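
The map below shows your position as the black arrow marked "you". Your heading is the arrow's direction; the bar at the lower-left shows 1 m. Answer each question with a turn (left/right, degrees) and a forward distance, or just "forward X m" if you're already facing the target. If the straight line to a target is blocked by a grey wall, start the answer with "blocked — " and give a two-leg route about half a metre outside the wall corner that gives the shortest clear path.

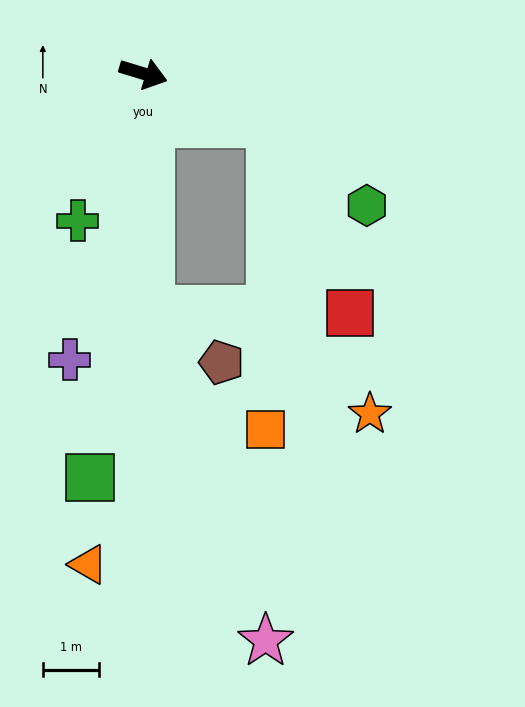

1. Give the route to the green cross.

turn right 97°, forward 2.9 m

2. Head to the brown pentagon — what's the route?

blocked — turn right 71°, forward 4.2 m, then turn left 51°, forward 1.6 m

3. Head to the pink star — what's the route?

blocked — turn right 71°, forward 4.2 m, then turn left 17°, forward 6.3 m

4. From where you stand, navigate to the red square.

blocked — turn right 5°, forward 2.4 m, then turn right 45°, forward 3.7 m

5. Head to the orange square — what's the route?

blocked — turn right 5°, forward 2.4 m, then turn right 69°, forward 5.5 m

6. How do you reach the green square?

turn right 81°, forward 7.3 m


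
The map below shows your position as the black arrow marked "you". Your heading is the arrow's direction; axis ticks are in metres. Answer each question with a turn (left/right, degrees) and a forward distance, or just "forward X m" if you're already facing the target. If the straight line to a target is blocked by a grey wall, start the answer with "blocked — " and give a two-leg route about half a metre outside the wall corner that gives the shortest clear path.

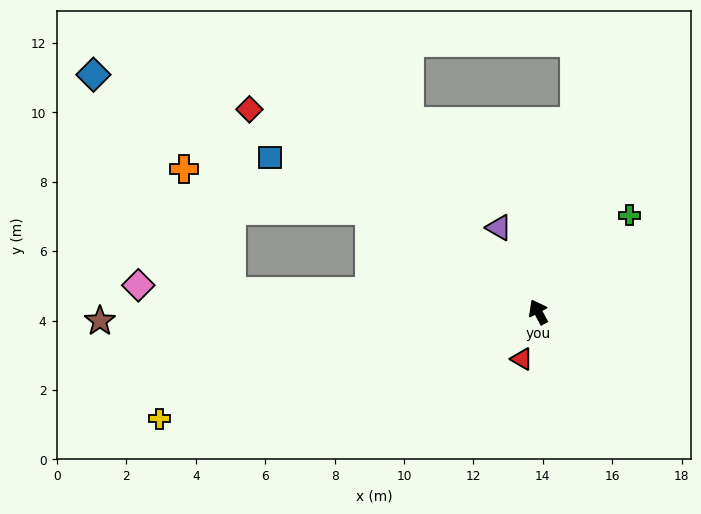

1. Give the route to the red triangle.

turn left 133°, forward 1.4 m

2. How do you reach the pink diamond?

turn left 58°, forward 11.5 m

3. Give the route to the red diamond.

turn left 27°, forward 10.2 m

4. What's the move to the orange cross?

blocked — turn left 31°, forward 5.7 m, then turn left 18°, forward 5.5 m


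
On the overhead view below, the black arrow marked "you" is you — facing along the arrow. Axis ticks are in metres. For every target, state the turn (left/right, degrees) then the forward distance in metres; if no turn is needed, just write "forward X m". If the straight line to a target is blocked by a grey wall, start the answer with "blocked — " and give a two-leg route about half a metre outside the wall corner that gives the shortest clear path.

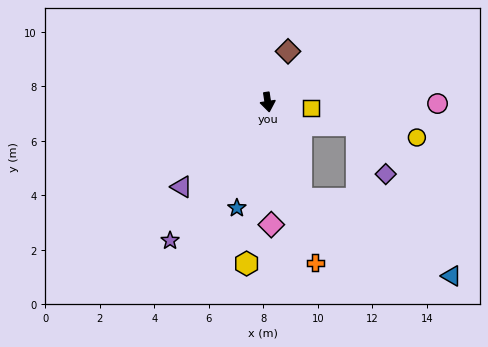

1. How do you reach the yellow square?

turn left 74°, forward 1.6 m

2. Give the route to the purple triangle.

turn right 54°, forward 4.4 m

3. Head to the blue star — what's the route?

turn right 25°, forward 4.0 m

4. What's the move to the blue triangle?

blocked — turn left 10°, forward 3.8 m, then turn left 45°, forward 6.2 m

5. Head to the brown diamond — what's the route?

turn left 150°, forward 2.0 m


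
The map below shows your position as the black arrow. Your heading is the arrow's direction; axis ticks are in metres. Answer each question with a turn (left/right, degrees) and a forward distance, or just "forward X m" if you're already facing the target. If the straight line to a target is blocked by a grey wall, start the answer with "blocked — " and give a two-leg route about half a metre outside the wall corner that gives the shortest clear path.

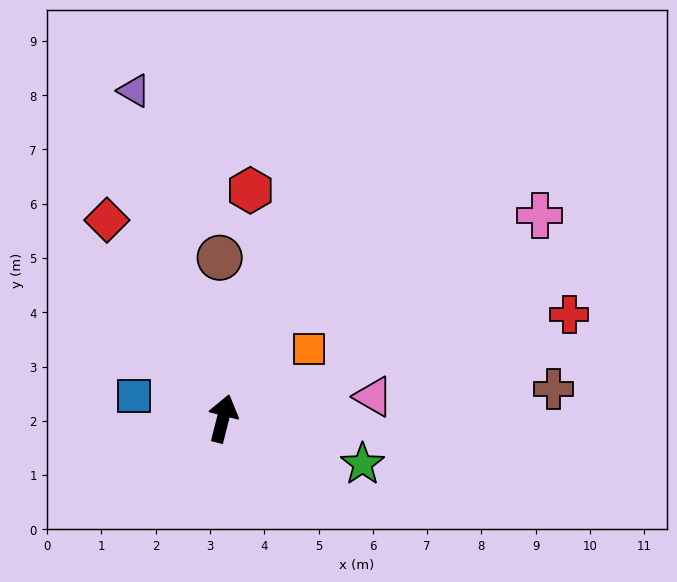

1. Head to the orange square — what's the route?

turn right 37°, forward 2.0 m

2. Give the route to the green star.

turn right 94°, forward 2.7 m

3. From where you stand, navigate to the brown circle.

turn left 15°, forward 3.0 m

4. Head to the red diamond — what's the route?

turn left 45°, forward 4.2 m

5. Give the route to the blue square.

turn left 90°, forward 1.7 m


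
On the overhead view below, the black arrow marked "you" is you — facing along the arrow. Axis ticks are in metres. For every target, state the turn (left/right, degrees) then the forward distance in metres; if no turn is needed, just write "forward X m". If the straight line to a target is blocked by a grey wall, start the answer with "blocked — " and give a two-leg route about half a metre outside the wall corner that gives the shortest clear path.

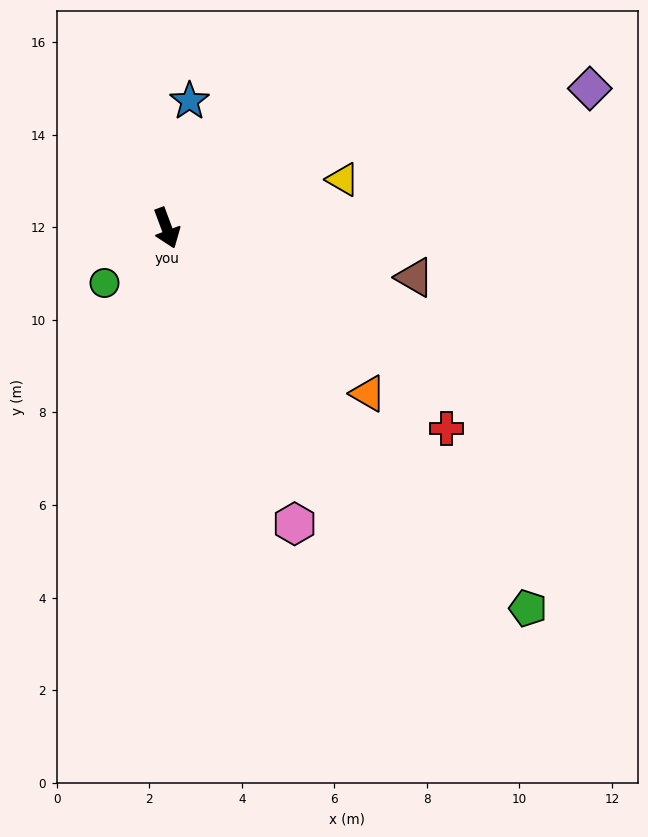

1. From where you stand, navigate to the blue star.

turn left 149°, forward 2.8 m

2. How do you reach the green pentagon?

turn left 23°, forward 11.3 m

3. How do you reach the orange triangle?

turn left 30°, forward 5.6 m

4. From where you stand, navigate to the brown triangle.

turn left 58°, forward 5.5 m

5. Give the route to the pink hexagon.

turn left 3°, forward 7.0 m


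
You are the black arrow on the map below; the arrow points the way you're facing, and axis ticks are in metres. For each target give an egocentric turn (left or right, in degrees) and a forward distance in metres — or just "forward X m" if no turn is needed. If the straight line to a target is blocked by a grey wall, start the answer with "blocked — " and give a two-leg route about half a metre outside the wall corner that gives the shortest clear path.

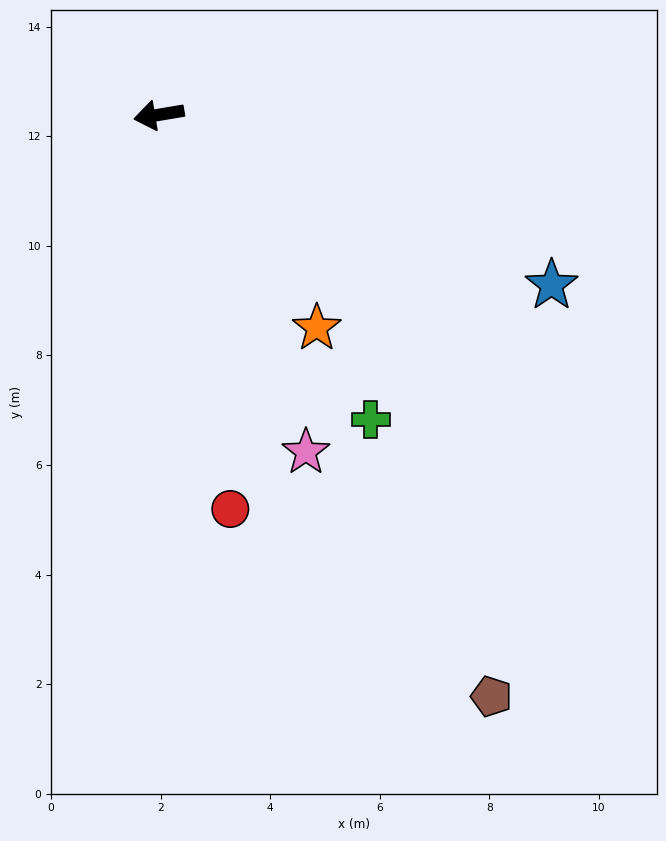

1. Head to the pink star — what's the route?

turn left 104°, forward 6.7 m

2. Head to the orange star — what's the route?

turn left 117°, forward 4.8 m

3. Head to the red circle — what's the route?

turn left 91°, forward 7.3 m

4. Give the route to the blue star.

turn left 147°, forward 7.8 m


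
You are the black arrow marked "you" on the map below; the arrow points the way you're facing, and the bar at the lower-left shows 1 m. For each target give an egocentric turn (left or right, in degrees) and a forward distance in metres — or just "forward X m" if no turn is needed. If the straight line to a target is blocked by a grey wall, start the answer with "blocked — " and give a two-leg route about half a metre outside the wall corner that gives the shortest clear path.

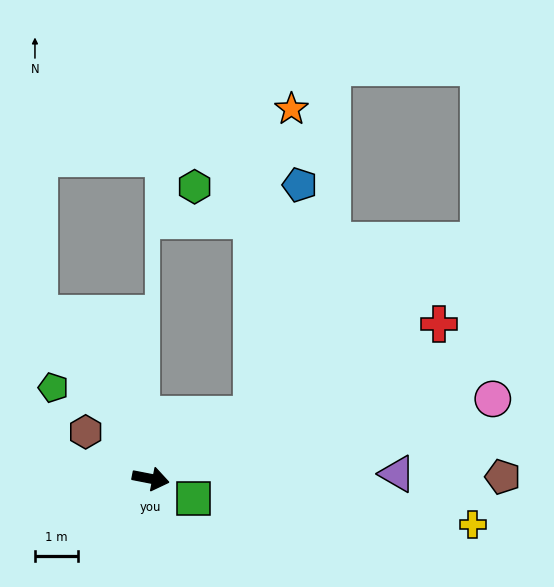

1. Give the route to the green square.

turn right 14°, forward 1.1 m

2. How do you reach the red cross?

turn left 39°, forward 7.7 m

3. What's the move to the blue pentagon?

blocked — turn left 44°, forward 2.8 m, then turn left 45°, forward 5.5 m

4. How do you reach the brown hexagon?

turn left 155°, forward 1.9 m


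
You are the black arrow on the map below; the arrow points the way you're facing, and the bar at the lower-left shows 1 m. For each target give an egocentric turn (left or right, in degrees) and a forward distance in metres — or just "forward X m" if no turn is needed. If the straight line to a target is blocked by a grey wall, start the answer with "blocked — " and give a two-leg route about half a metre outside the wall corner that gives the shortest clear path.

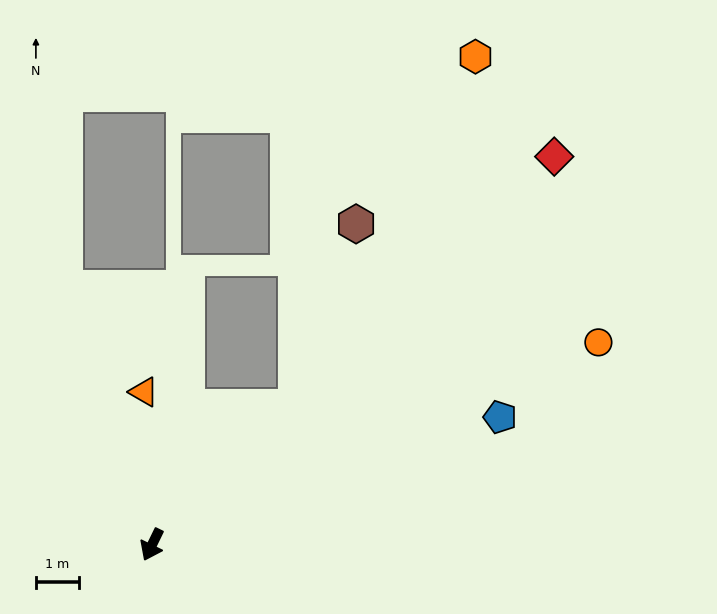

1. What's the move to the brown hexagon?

blocked — turn left 159°, forward 4.6 m, then turn left 29°, forward 4.5 m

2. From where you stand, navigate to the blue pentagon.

turn left 136°, forward 8.6 m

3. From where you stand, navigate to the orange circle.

turn left 140°, forward 11.4 m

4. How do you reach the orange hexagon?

blocked — turn left 159°, forward 4.6 m, then turn left 20°, forward 9.2 m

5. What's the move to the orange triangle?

turn right 151°, forward 3.6 m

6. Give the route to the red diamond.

turn left 160°, forward 13.0 m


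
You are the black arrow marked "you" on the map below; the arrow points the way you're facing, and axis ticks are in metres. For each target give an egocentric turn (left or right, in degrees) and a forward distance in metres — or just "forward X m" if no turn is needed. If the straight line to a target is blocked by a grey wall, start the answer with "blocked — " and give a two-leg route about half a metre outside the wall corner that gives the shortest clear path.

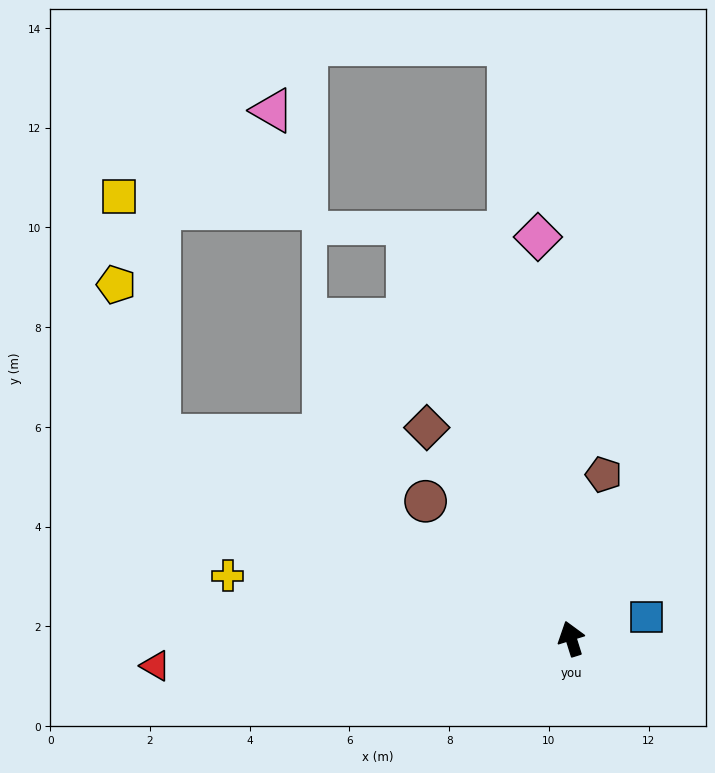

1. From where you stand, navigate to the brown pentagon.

turn right 29°, forward 3.4 m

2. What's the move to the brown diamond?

turn left 17°, forward 5.1 m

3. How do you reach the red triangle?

turn left 76°, forward 8.3 m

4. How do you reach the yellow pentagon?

blocked — turn left 46°, forward 9.2 m, then turn right 47°, forward 3.2 m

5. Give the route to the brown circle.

turn left 29°, forward 4.0 m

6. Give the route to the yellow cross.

turn left 62°, forward 7.0 m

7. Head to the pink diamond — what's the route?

turn right 13°, forward 8.1 m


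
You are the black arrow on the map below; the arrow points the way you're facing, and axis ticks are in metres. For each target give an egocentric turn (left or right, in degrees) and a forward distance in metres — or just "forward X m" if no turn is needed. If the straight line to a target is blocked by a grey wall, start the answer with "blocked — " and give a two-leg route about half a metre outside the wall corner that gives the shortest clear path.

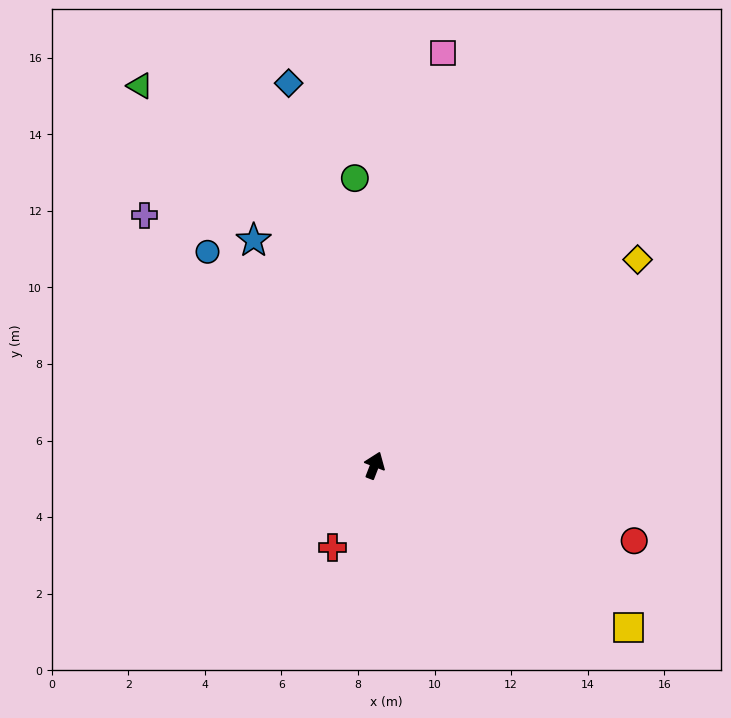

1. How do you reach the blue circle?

turn left 59°, forward 7.1 m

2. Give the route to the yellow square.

turn right 101°, forward 7.9 m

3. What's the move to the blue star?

turn left 49°, forward 6.7 m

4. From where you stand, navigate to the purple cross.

turn left 64°, forward 8.9 m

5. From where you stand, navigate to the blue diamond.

turn left 34°, forward 10.2 m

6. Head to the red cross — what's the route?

turn left 174°, forward 2.4 m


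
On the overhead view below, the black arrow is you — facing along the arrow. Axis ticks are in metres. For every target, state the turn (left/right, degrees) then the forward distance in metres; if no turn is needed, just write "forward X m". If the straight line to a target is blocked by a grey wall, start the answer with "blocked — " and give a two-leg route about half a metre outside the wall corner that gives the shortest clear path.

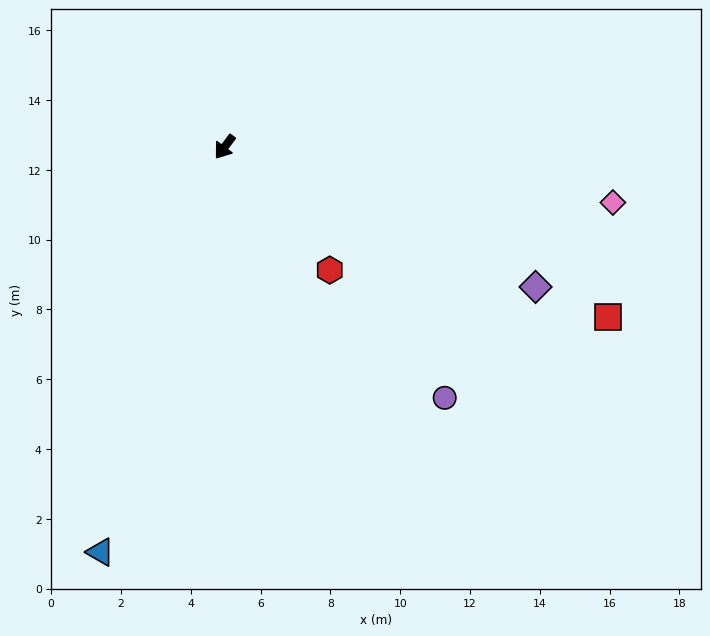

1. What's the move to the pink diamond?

turn left 119°, forward 11.2 m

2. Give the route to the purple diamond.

turn left 103°, forward 9.8 m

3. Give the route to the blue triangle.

turn left 20°, forward 12.1 m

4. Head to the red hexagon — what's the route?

turn left 77°, forward 4.6 m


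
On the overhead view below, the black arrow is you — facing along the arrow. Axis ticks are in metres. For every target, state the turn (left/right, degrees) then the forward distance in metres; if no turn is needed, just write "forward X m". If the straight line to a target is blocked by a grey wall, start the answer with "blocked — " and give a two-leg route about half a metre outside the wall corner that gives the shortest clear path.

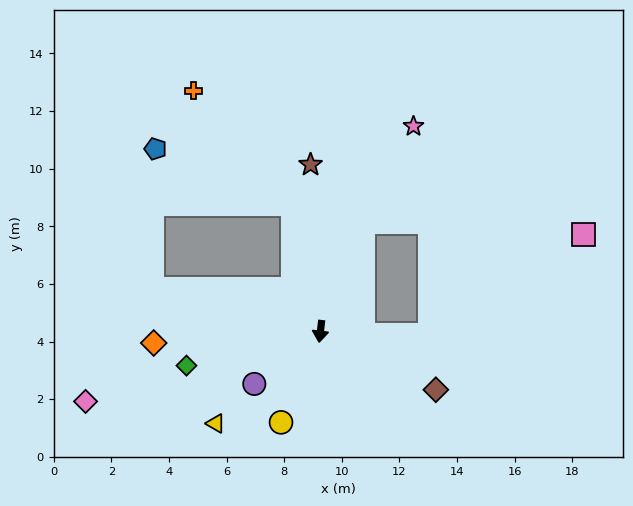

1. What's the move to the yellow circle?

turn right 17°, forward 3.4 m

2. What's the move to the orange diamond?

turn right 79°, forward 5.8 m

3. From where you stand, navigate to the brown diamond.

turn left 70°, forward 4.5 m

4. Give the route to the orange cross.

blocked — turn right 161°, forward 4.5 m, then turn left 29°, forward 5.2 m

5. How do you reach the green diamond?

turn right 69°, forward 4.8 m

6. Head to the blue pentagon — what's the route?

blocked — turn right 161°, forward 4.5 m, then turn left 56°, forward 5.1 m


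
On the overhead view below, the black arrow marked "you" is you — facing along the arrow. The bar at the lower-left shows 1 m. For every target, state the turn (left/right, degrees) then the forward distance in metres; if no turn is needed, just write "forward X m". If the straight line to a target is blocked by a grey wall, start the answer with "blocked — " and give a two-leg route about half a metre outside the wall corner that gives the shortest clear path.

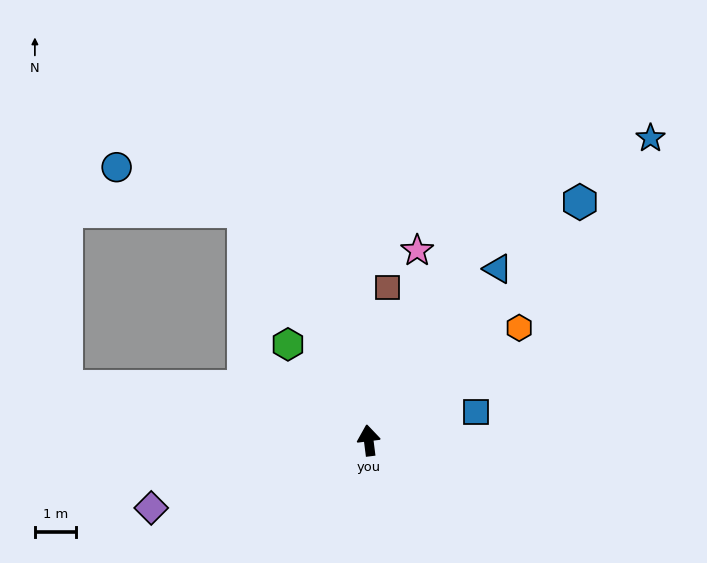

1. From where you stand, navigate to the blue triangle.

turn right 44°, forward 5.3 m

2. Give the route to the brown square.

turn right 14°, forward 3.8 m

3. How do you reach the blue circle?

blocked — turn left 21°, forward 6.4 m, then turn left 43°, forward 3.3 m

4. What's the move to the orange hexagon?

turn right 60°, forward 4.6 m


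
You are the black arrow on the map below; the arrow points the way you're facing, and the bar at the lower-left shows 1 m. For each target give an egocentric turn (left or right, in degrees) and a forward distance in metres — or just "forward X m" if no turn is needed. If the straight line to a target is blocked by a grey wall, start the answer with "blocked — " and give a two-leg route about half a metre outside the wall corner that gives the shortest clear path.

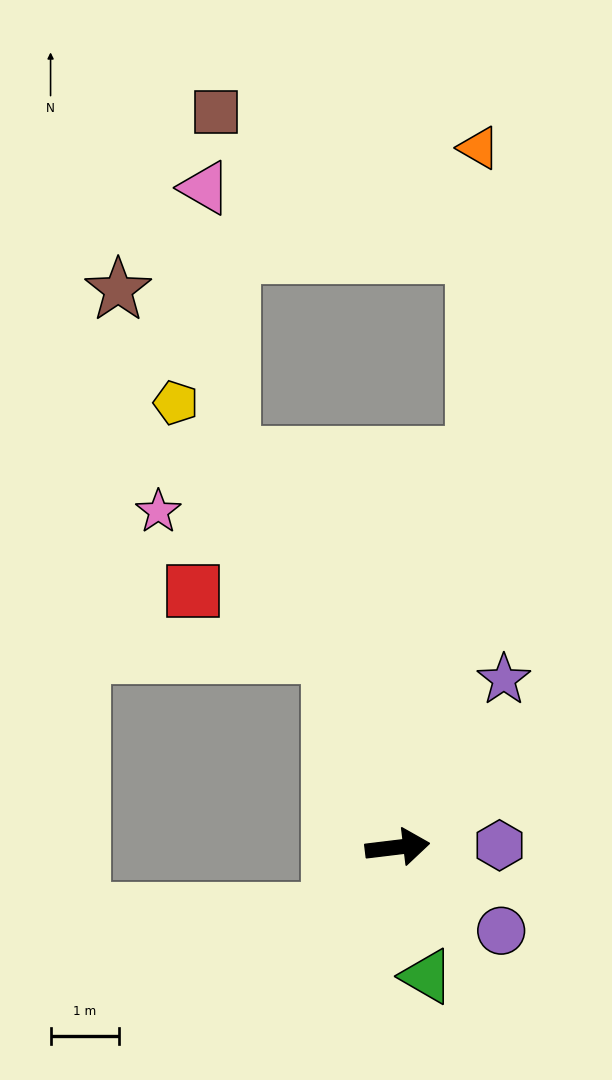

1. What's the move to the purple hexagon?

turn right 6°, forward 1.5 m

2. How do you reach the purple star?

turn left 51°, forward 2.9 m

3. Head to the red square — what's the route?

blocked — turn left 102°, forward 3.0 m, then turn left 46°, forward 2.2 m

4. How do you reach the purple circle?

turn right 46°, forward 2.0 m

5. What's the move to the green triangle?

turn right 84°, forward 1.9 m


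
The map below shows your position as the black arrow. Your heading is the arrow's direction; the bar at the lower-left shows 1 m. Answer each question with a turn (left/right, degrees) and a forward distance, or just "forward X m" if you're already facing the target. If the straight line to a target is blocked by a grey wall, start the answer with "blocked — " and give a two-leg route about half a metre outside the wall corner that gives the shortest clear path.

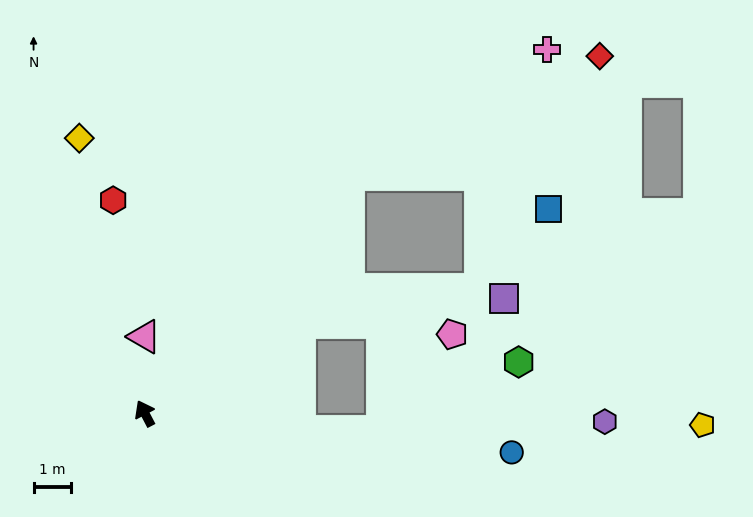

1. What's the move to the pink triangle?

turn right 27°, forward 2.0 m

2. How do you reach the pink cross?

blocked — turn right 68°, forward 8.4 m, then turn right 17°, forward 6.2 m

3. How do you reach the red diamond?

blocked — turn right 68°, forward 8.4 m, then turn right 24°, forward 7.4 m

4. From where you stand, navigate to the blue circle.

turn right 124°, forward 9.8 m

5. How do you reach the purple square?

blocked — turn right 88°, forward 4.8 m, then turn right 23°, forward 5.5 m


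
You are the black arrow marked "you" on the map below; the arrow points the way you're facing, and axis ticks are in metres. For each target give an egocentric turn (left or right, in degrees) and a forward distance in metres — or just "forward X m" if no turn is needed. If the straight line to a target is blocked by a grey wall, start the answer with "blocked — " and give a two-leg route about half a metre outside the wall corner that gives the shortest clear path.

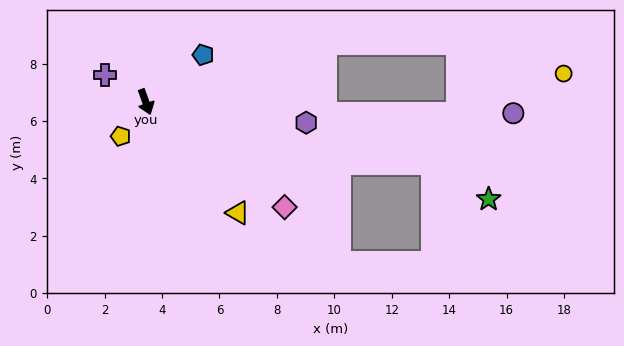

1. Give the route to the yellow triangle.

turn left 20°, forward 5.0 m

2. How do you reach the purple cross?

turn right 143°, forward 1.7 m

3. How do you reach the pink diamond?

turn left 33°, forward 6.1 m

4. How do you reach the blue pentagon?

turn left 109°, forward 2.6 m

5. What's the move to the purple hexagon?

turn left 63°, forward 5.6 m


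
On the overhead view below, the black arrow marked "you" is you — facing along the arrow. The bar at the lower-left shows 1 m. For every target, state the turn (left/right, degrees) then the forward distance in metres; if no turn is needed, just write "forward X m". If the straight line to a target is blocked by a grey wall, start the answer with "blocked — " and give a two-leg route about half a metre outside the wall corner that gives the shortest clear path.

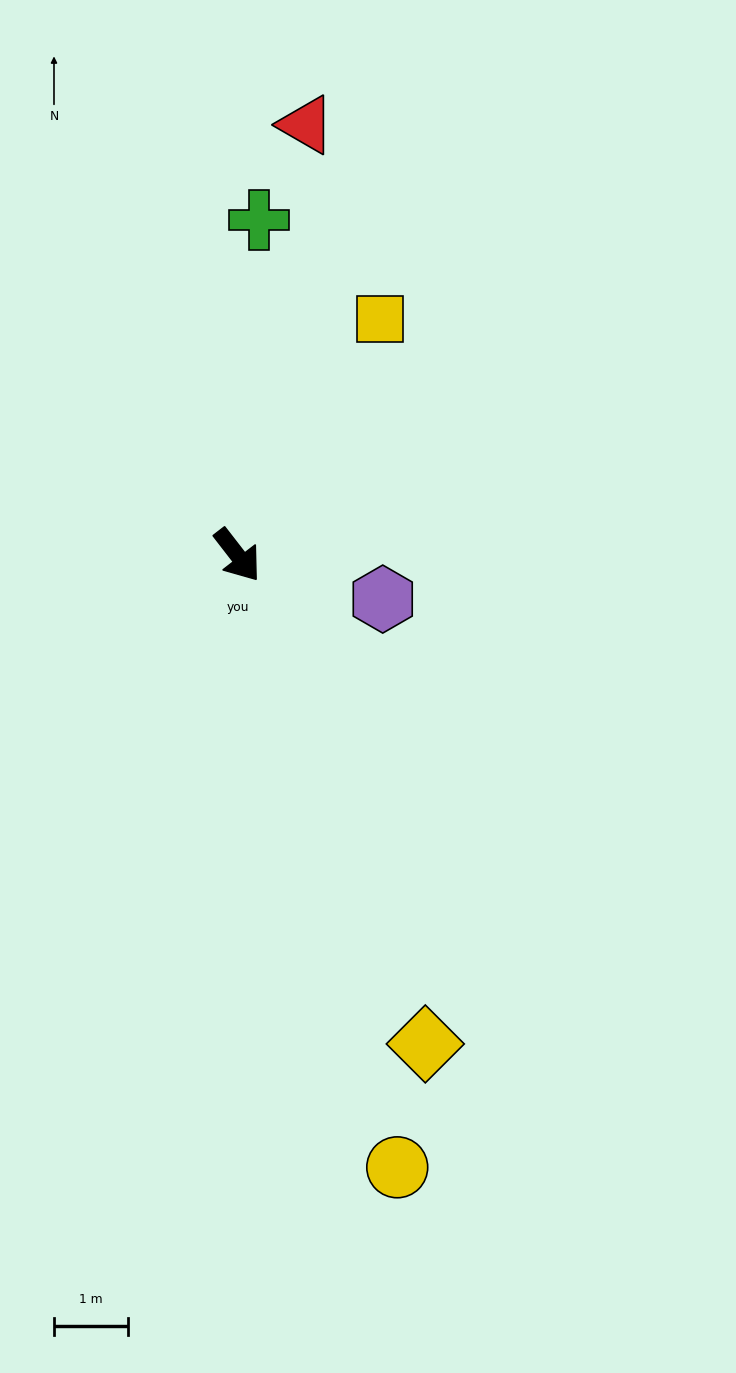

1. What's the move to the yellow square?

turn left 111°, forward 3.7 m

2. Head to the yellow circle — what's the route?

turn right 23°, forward 8.6 m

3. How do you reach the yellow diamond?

turn right 17°, forward 7.1 m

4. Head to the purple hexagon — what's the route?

turn left 35°, forward 2.1 m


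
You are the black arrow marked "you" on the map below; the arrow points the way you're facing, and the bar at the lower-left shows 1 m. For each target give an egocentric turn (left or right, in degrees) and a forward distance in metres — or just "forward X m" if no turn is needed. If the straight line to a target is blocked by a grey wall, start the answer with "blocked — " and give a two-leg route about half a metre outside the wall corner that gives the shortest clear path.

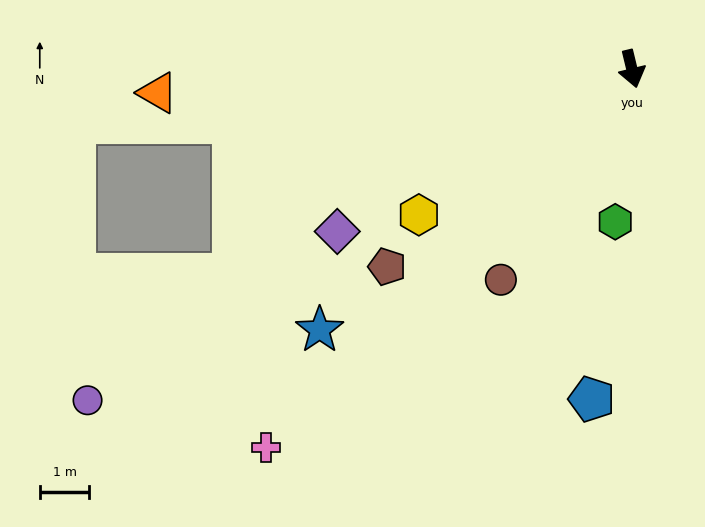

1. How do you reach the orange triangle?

turn right 101°, forward 9.6 m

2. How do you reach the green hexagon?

turn right 20°, forward 3.1 m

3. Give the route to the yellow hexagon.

turn right 69°, forward 5.2 m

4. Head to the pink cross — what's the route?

turn right 58°, forward 10.6 m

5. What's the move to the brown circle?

turn right 45°, forward 5.0 m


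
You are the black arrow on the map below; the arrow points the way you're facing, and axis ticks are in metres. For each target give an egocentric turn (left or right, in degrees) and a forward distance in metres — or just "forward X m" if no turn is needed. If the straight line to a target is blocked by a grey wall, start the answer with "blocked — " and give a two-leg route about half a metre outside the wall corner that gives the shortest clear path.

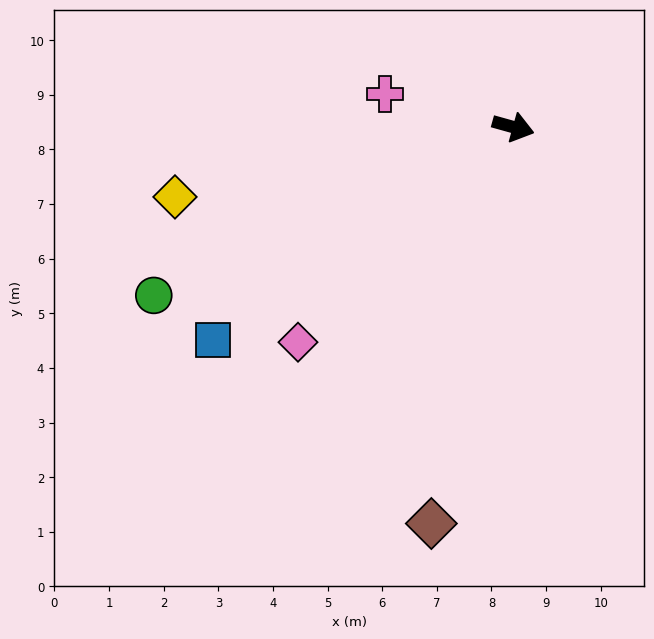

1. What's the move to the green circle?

turn right 139°, forward 7.3 m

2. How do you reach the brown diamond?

turn right 86°, forward 7.4 m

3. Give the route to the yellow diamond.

turn right 153°, forward 6.3 m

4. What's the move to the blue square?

turn right 129°, forward 6.7 m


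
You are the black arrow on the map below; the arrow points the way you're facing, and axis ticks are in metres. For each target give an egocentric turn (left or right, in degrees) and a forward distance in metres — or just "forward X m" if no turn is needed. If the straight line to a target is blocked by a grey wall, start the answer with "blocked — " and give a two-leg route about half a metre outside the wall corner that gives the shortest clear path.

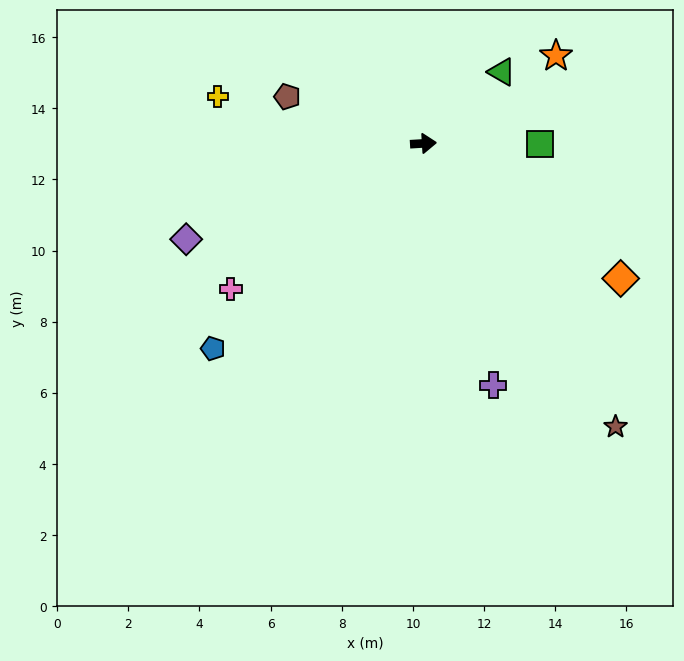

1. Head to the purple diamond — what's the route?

turn right 161°, forward 7.2 m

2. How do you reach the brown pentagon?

turn left 158°, forward 4.0 m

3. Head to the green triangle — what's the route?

turn left 39°, forward 3.0 m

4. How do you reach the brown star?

turn right 59°, forward 9.6 m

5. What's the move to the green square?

turn right 4°, forward 3.3 m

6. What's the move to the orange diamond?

turn right 38°, forward 6.7 m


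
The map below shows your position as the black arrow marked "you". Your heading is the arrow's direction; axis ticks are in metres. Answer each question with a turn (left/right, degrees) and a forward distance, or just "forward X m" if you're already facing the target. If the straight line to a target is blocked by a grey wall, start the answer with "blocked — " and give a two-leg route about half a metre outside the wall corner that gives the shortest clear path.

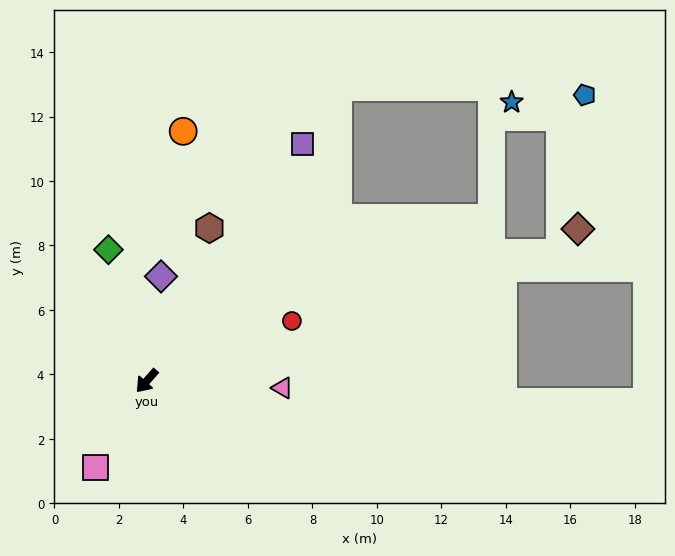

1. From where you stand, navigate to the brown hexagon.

turn right 161°, forward 5.1 m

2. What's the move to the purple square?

turn right 172°, forward 8.8 m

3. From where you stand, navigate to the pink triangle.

turn left 129°, forward 4.2 m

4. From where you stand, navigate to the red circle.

turn left 154°, forward 4.9 m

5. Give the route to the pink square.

turn left 11°, forward 3.1 m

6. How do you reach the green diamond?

turn right 122°, forward 4.2 m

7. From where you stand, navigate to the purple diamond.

turn right 146°, forward 3.3 m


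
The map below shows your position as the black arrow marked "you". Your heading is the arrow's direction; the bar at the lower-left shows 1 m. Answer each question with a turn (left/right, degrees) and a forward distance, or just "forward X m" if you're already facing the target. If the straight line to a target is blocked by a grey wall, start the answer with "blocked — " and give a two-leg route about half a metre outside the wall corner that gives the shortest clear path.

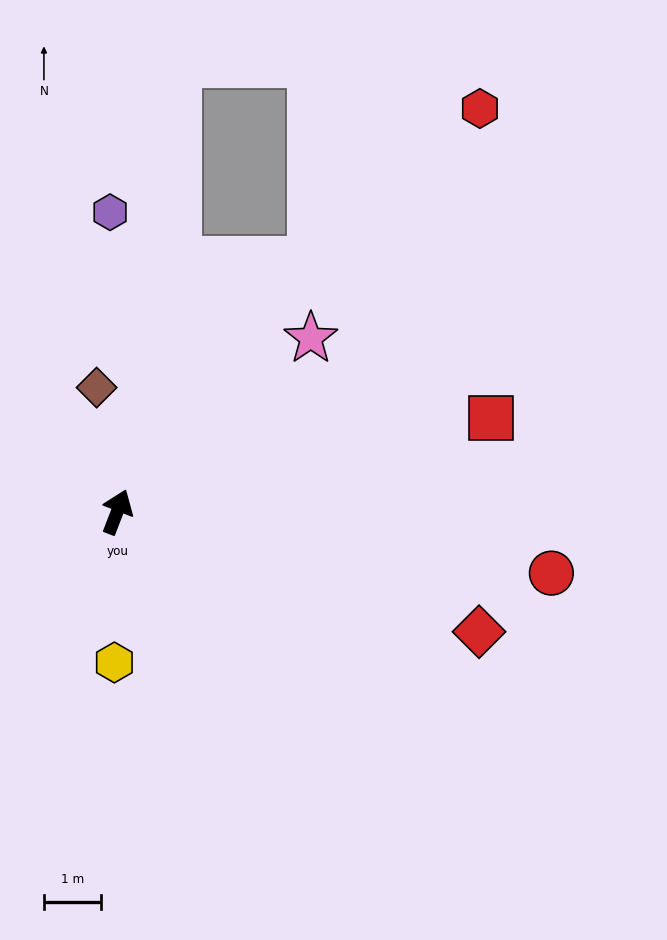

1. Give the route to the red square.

turn right 55°, forward 6.7 m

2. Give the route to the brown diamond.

turn left 31°, forward 2.2 m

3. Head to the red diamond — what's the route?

turn right 87°, forward 6.7 m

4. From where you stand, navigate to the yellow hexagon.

turn right 160°, forward 2.6 m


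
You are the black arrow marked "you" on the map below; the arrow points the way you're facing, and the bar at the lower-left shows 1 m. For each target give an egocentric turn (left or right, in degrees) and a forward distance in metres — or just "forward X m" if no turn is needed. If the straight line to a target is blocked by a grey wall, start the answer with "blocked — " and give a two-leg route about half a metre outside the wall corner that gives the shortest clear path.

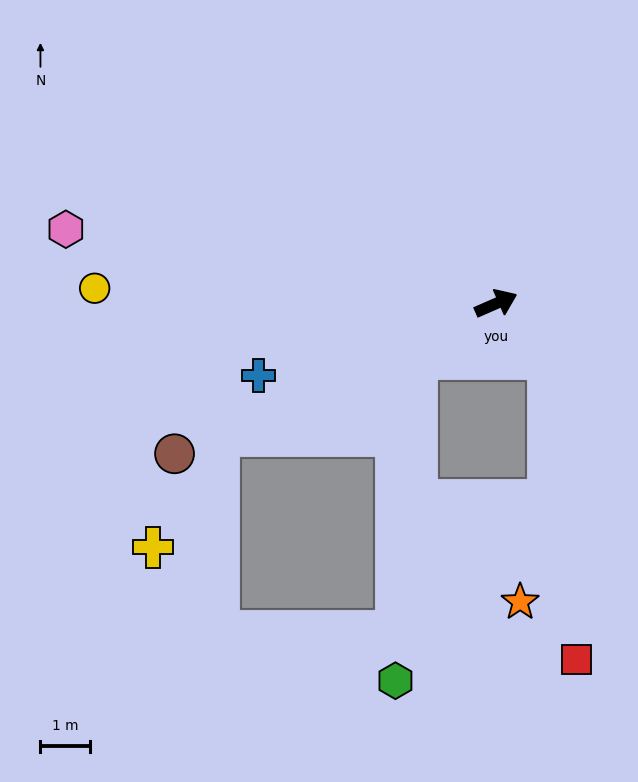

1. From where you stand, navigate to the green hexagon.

blocked — turn right 169°, forward 2.0 m, then turn left 52°, forward 6.6 m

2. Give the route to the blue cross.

turn left 173°, forward 5.1 m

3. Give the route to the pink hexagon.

turn left 147°, forward 8.9 m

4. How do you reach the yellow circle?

turn left 154°, forward 8.2 m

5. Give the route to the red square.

blocked — turn right 70°, forward 1.6 m, then turn right 38°, forward 6.2 m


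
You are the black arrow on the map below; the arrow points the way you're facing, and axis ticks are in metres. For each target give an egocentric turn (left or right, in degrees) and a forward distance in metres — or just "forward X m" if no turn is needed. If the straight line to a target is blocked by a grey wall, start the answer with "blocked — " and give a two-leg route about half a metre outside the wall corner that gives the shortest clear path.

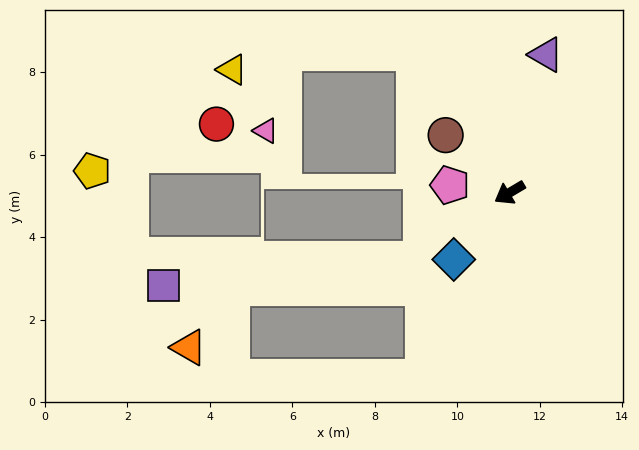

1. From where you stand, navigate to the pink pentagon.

turn right 38°, forward 1.5 m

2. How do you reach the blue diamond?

turn left 19°, forward 2.1 m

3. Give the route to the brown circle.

turn right 73°, forward 2.1 m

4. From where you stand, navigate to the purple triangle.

turn right 136°, forward 3.5 m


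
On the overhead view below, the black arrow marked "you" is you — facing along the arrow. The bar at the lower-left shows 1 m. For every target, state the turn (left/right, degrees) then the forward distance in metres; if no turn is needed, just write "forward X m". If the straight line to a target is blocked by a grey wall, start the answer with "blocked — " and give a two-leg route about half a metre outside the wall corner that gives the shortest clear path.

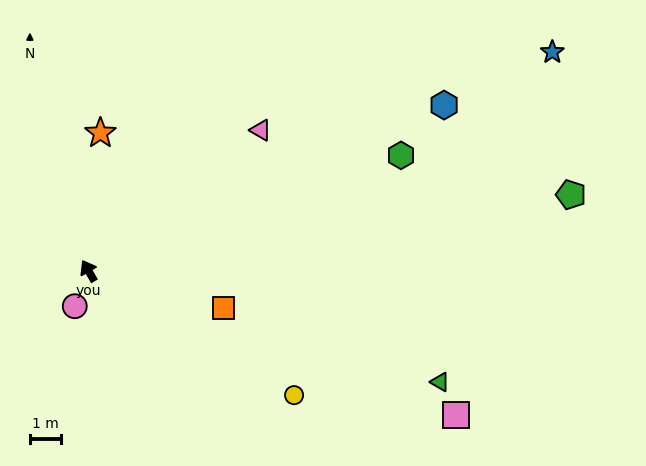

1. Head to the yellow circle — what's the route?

turn right 151°, forward 7.7 m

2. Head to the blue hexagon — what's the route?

turn right 95°, forward 12.5 m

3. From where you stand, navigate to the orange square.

turn right 135°, forward 4.5 m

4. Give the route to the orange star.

turn right 35°, forward 4.4 m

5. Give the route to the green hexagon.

turn right 100°, forward 10.6 m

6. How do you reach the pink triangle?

turn right 81°, forward 7.1 m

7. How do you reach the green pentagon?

turn right 111°, forward 15.6 m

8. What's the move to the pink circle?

turn left 129°, forward 1.2 m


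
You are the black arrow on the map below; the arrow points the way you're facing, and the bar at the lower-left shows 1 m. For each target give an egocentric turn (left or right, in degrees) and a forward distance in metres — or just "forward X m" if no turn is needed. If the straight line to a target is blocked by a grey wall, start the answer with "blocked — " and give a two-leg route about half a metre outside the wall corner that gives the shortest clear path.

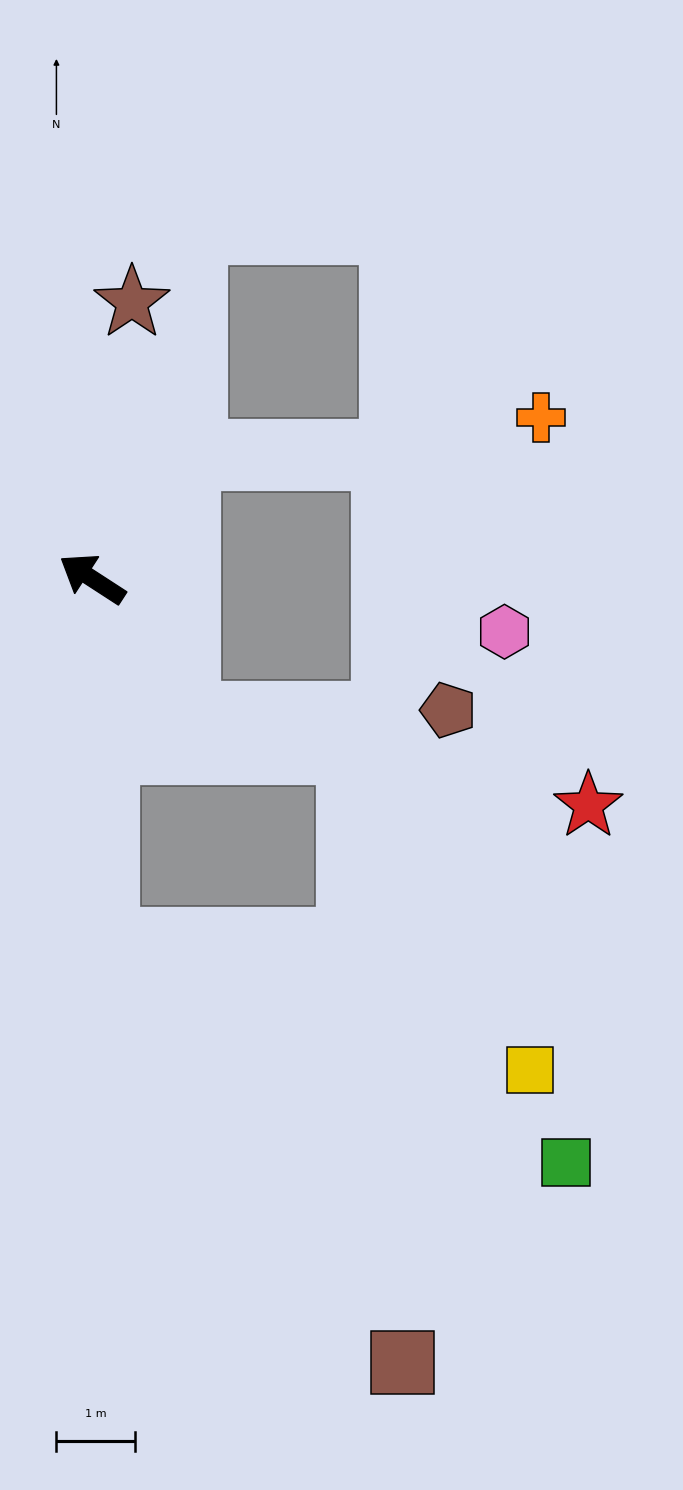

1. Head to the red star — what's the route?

blocked — turn left 157°, forward 2.1 m, then turn left 43°, forward 5.2 m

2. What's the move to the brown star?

turn right 65°, forward 3.5 m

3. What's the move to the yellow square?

blocked — turn left 125°, forward 4.6 m, then turn left 71°, forward 5.6 m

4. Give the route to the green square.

blocked — turn left 125°, forward 4.6 m, then turn left 62°, forward 6.5 m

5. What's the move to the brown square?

blocked — turn left 125°, forward 4.6 m, then turn left 33°, forward 6.5 m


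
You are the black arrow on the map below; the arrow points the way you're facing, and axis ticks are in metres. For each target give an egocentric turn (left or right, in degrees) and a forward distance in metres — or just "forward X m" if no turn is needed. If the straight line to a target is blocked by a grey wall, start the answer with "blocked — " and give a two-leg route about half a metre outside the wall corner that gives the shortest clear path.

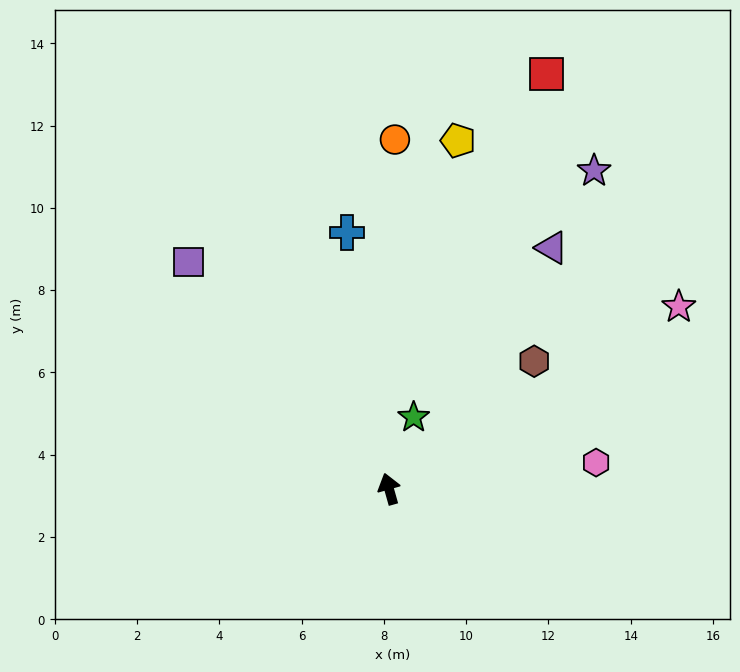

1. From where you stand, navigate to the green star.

turn right 35°, forward 1.8 m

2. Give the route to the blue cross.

turn right 6°, forward 6.3 m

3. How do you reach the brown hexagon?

turn right 64°, forward 4.7 m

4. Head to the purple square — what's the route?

turn left 26°, forward 7.4 m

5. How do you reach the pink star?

turn right 74°, forward 8.3 m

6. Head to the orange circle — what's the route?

turn right 17°, forward 8.5 m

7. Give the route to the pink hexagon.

turn right 99°, forward 5.1 m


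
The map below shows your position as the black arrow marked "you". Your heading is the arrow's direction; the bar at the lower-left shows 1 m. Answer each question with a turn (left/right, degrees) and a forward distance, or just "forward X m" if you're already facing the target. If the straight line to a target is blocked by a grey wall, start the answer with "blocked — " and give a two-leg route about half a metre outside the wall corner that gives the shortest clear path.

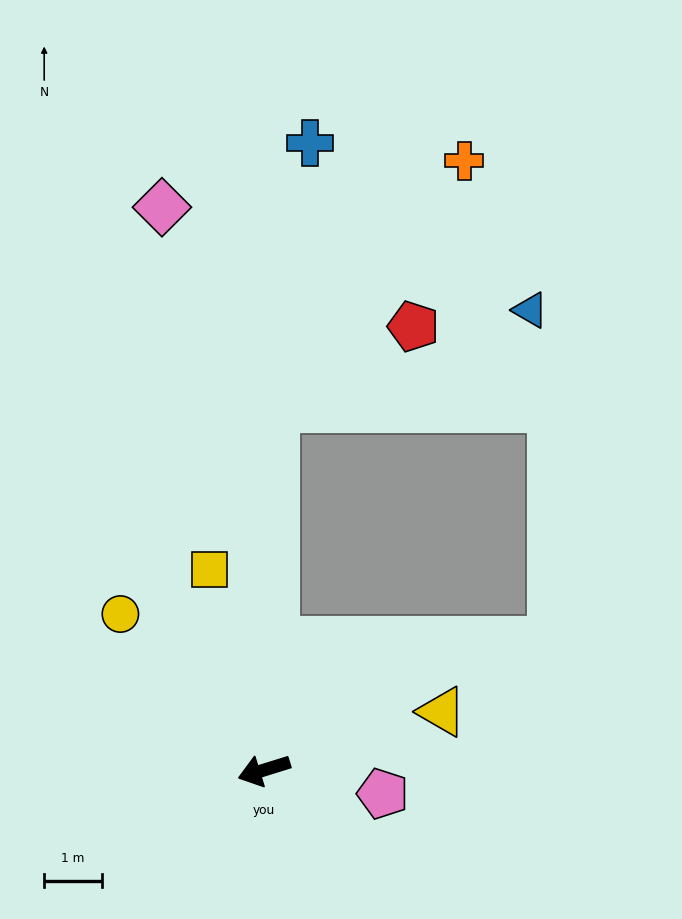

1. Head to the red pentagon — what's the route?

blocked — turn right 109°, forward 6.3 m, then turn right 58°, forward 2.8 m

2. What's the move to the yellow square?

turn right 92°, forward 3.6 m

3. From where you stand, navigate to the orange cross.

blocked — turn right 109°, forward 6.3 m, then turn right 36°, forward 5.4 m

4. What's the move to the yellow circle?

turn right 65°, forward 3.7 m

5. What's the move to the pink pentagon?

turn left 151°, forward 2.1 m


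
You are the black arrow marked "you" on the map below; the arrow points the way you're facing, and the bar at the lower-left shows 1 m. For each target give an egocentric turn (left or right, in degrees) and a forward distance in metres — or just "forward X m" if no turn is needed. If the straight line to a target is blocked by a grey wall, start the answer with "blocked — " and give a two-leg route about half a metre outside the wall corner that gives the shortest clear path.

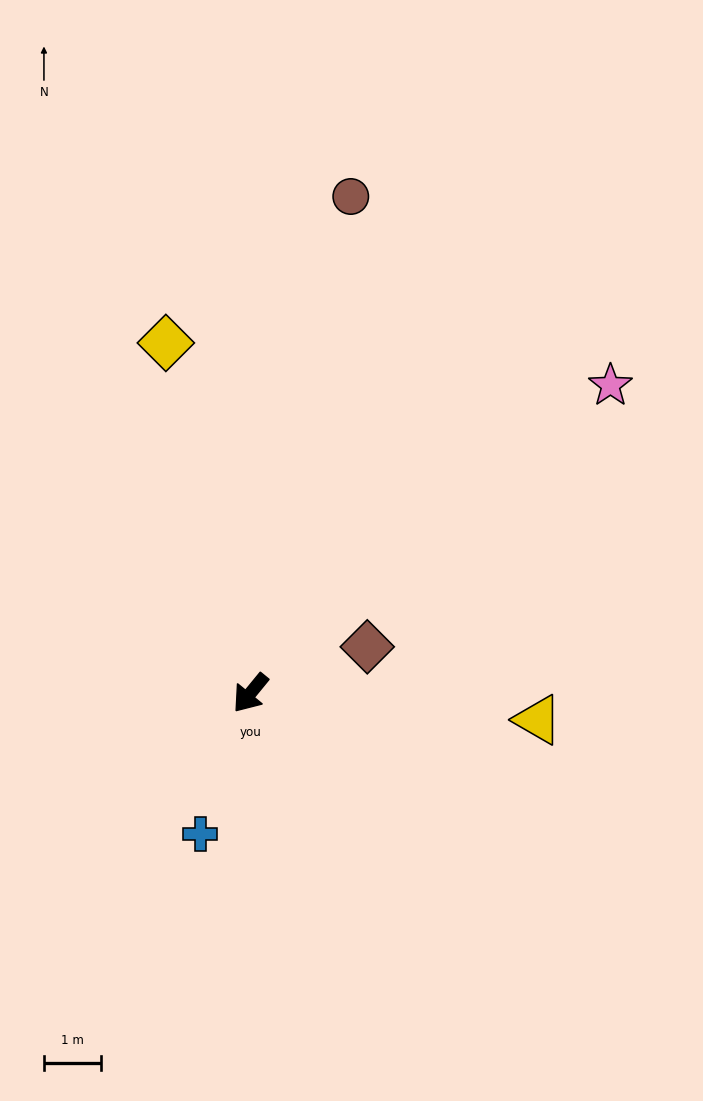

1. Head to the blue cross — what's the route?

turn left 20°, forward 2.6 m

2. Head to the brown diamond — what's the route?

turn left 151°, forward 2.2 m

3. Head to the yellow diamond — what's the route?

turn right 127°, forward 6.3 m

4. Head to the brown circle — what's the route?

turn right 152°, forward 8.8 m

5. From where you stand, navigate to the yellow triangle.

turn left 124°, forward 5.0 m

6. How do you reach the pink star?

turn left 170°, forward 8.2 m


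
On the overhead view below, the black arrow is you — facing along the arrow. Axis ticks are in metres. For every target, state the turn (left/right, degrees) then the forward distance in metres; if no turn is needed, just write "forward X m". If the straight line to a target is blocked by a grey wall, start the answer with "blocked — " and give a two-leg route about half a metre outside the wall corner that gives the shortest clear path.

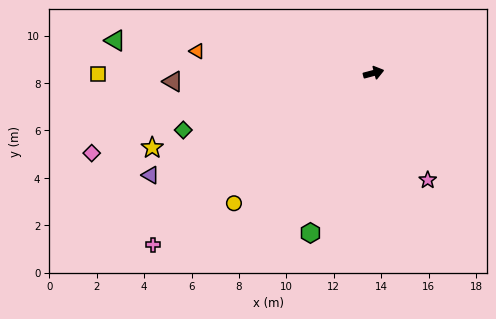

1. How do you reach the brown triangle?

turn left 168°, forward 8.5 m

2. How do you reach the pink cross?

turn right 157°, forward 11.8 m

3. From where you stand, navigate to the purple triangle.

turn right 170°, forward 10.3 m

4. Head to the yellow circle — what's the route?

turn right 152°, forward 8.1 m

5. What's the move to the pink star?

turn right 78°, forward 5.1 m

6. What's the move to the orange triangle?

turn left 158°, forward 7.5 m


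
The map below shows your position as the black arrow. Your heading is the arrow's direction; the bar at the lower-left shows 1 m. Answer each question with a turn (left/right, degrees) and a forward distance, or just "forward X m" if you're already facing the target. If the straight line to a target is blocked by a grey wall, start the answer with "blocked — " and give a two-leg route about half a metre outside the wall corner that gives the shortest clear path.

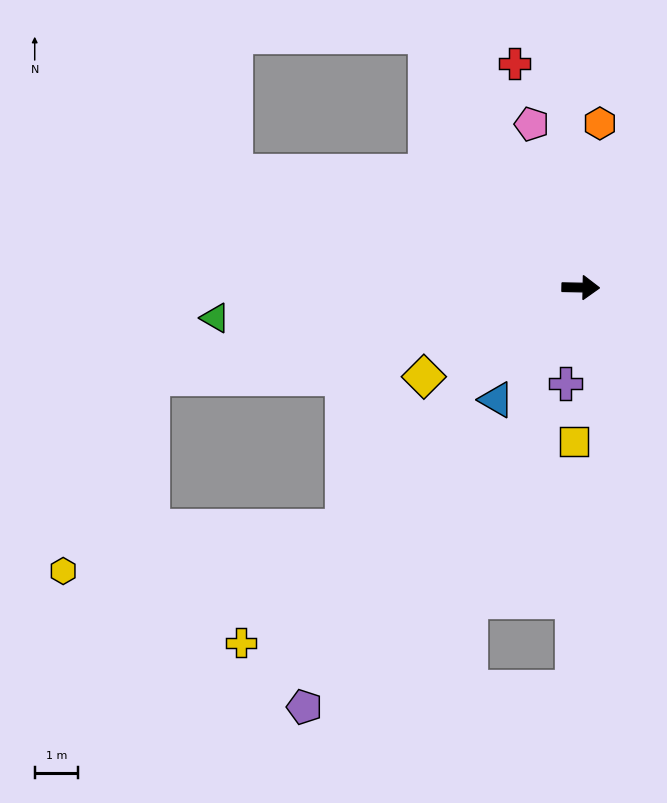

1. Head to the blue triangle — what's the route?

turn right 126°, forward 3.3 m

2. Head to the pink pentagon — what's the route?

turn left 108°, forward 4.0 m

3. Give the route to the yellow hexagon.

blocked — turn right 167°, forward 10.2 m, then turn left 54°, forward 4.9 m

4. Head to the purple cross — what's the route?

turn right 98°, forward 2.3 m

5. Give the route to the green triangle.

turn right 174°, forward 8.5 m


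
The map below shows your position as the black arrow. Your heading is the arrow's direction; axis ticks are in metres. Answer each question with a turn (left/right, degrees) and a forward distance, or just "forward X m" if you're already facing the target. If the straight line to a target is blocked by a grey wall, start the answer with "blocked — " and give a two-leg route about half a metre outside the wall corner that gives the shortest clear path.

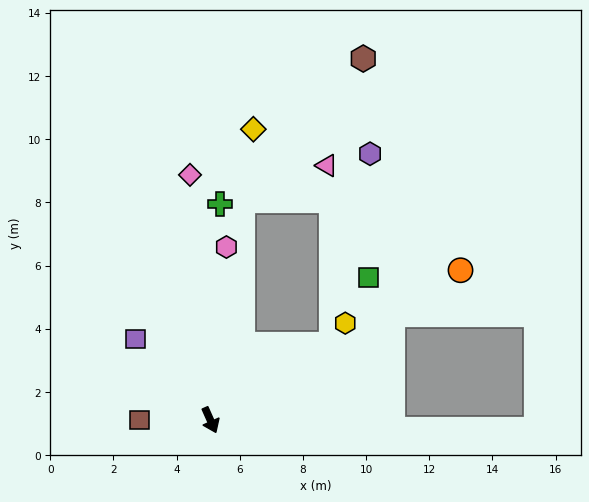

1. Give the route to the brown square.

turn right 114°, forward 2.2 m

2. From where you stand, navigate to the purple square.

turn right 161°, forward 3.5 m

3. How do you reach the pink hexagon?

turn left 151°, forward 5.5 m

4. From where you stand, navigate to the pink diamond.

turn left 161°, forward 7.8 m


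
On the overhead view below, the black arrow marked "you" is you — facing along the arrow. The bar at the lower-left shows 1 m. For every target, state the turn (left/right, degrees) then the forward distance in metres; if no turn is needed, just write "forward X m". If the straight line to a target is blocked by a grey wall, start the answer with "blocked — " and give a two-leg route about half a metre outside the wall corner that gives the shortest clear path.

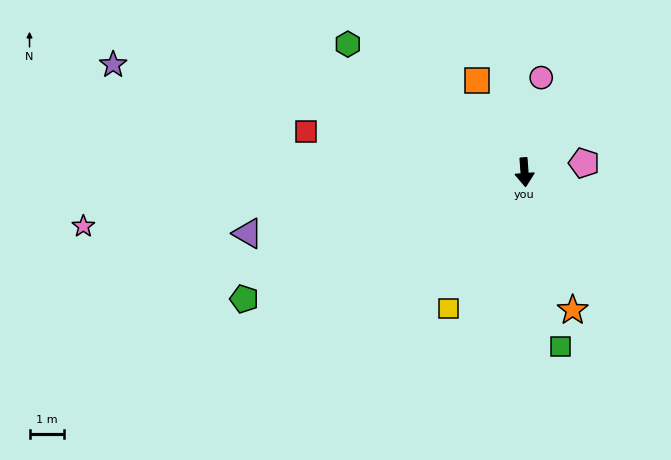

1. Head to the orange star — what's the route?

turn left 15°, forward 4.3 m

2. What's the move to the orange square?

turn right 157°, forward 3.0 m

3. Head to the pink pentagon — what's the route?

turn left 95°, forward 1.8 m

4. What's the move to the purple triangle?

turn right 82°, forward 8.3 m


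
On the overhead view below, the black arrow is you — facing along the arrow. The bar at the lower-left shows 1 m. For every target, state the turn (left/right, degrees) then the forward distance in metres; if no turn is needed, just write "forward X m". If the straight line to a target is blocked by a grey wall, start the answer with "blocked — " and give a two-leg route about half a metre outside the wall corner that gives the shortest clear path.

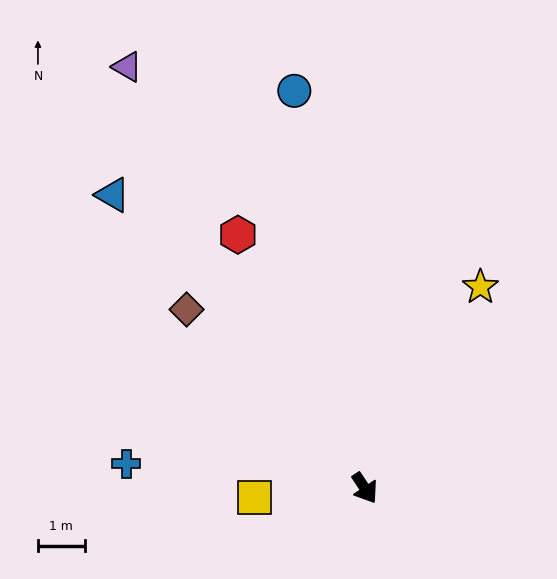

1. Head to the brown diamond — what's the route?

turn right 169°, forward 5.4 m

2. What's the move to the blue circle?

turn left 156°, forward 8.6 m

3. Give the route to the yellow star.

turn left 116°, forward 5.0 m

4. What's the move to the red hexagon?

turn left 173°, forward 6.1 m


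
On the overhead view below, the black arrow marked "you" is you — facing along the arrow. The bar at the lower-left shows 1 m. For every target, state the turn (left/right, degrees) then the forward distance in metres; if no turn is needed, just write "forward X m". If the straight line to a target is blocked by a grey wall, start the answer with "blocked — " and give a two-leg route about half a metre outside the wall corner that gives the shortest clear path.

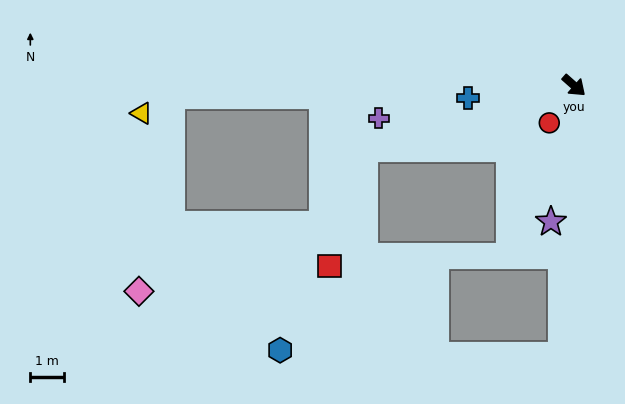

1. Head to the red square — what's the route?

blocked — turn right 122°, forward 6.4 m, then turn left 57°, forward 3.6 m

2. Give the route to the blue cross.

turn right 132°, forward 3.1 m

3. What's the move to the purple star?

turn right 58°, forward 4.1 m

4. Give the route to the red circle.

turn right 82°, forward 1.3 m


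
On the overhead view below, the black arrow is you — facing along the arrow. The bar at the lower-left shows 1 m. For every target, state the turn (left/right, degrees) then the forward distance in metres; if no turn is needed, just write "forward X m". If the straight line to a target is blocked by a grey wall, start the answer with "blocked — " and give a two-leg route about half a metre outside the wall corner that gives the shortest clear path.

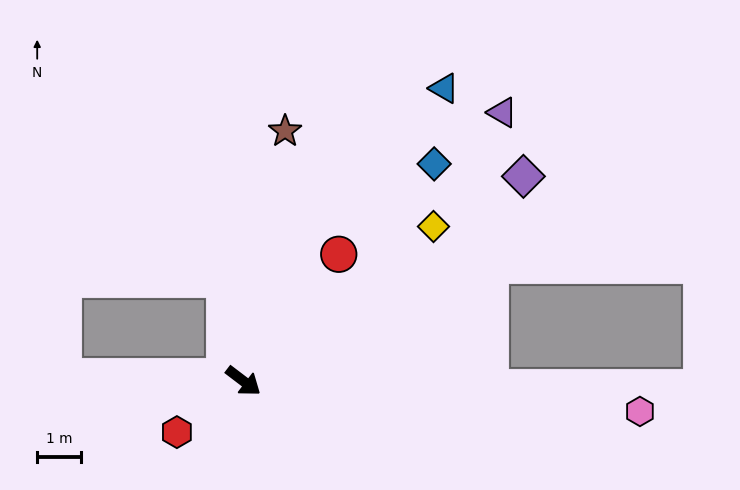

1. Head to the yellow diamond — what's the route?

turn left 76°, forward 5.6 m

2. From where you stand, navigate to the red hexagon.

turn right 105°, forward 1.9 m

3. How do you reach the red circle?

turn left 90°, forward 3.6 m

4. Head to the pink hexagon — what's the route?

turn left 33°, forward 9.1 m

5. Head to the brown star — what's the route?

turn left 118°, forward 5.8 m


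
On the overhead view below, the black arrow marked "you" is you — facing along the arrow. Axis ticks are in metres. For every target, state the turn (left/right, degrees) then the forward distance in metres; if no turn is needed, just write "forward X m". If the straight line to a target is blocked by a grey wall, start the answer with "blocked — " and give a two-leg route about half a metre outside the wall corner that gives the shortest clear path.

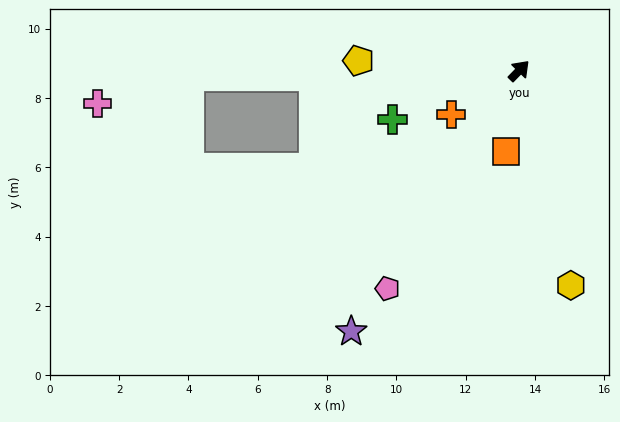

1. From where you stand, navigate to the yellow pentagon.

turn left 131°, forward 4.6 m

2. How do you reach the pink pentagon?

turn right 167°, forward 7.3 m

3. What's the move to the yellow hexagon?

turn right 122°, forward 6.4 m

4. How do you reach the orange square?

turn right 145°, forward 2.4 m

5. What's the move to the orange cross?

turn left 167°, forward 2.3 m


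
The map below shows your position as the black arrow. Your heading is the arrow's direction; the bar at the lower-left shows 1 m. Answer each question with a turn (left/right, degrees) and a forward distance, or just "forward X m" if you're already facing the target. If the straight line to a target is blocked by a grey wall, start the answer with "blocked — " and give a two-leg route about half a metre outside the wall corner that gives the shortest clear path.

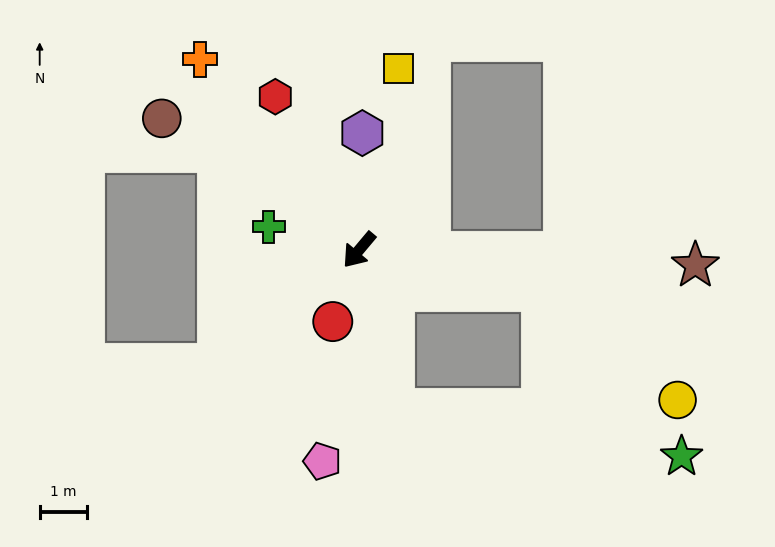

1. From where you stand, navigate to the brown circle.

turn right 84°, forward 5.0 m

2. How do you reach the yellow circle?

blocked — turn left 117°, forward 3.9 m, then turn right 26°, forward 3.6 m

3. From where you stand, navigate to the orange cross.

turn right 100°, forward 5.2 m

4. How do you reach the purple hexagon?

turn right 142°, forward 2.4 m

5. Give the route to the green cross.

turn right 64°, forward 1.9 m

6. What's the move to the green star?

blocked — turn left 117°, forward 3.9 m, then turn right 37°, forward 4.5 m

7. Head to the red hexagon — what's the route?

turn right 111°, forward 3.7 m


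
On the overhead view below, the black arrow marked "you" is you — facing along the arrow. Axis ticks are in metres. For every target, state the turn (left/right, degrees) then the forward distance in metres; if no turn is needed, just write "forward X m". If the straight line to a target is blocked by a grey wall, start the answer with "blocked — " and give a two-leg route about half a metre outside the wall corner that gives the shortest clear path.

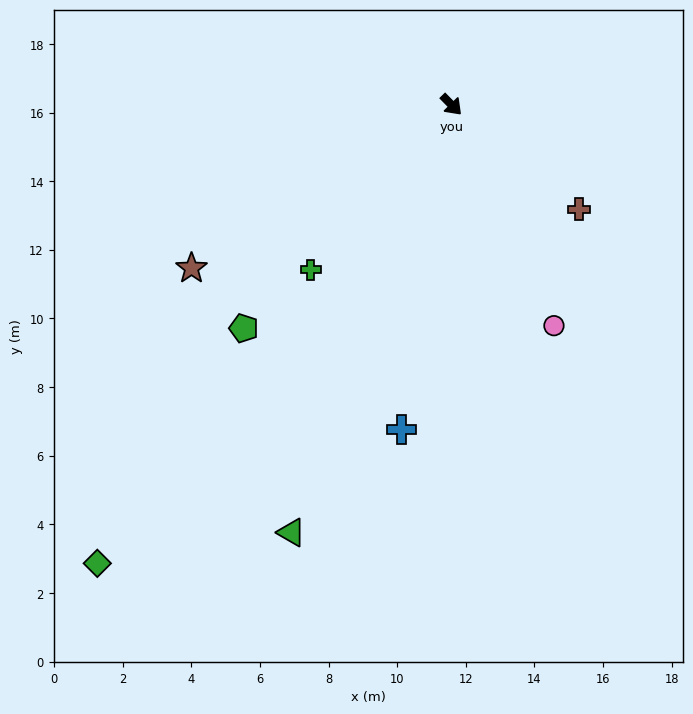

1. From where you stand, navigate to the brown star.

turn right 102°, forward 8.9 m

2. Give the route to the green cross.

turn right 85°, forward 6.3 m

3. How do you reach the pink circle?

turn right 20°, forward 7.1 m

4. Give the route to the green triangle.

turn right 65°, forward 13.3 m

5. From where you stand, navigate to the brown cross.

turn left 6°, forward 4.8 m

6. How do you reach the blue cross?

turn right 53°, forward 9.6 m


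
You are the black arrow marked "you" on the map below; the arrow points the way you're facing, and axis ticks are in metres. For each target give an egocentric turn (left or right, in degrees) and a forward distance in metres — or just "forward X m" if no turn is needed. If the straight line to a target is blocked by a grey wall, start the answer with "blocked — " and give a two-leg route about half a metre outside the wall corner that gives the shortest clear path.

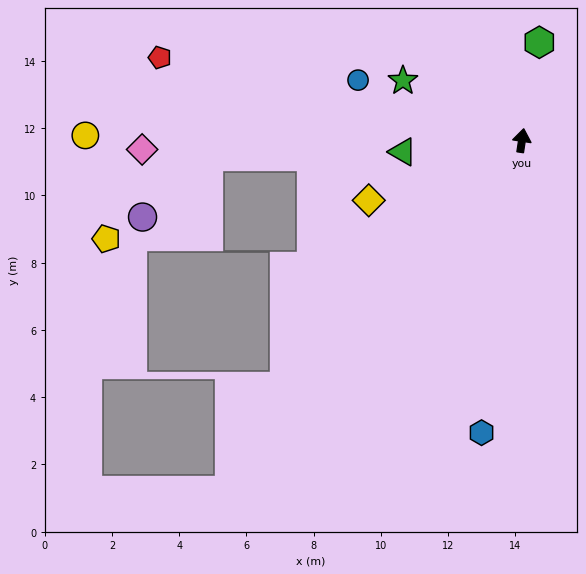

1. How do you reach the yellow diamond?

turn left 120°, forward 4.9 m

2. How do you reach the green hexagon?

forward 3.0 m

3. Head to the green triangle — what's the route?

turn left 104°, forward 3.6 m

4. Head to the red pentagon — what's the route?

turn left 86°, forward 11.0 m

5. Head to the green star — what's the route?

turn left 72°, forward 4.0 m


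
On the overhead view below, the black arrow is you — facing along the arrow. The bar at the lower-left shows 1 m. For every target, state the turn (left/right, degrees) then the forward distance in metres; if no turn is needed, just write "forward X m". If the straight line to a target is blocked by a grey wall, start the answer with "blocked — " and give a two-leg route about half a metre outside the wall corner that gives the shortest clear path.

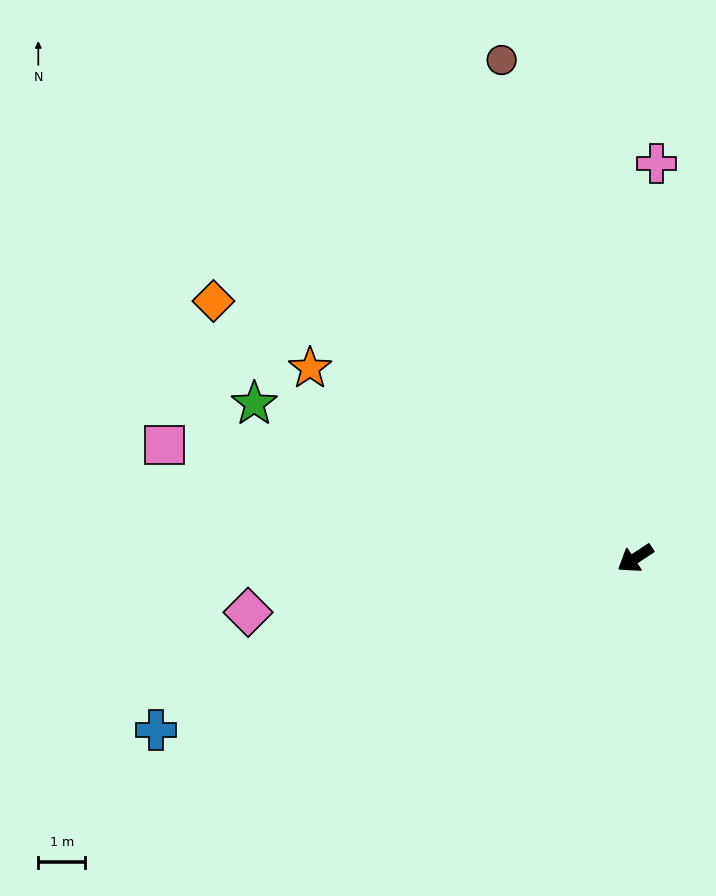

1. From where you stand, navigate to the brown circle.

turn right 108°, forward 11.0 m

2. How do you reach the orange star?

turn right 64°, forward 8.0 m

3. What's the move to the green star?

turn right 55°, forward 8.7 m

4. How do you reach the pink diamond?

turn right 25°, forward 8.3 m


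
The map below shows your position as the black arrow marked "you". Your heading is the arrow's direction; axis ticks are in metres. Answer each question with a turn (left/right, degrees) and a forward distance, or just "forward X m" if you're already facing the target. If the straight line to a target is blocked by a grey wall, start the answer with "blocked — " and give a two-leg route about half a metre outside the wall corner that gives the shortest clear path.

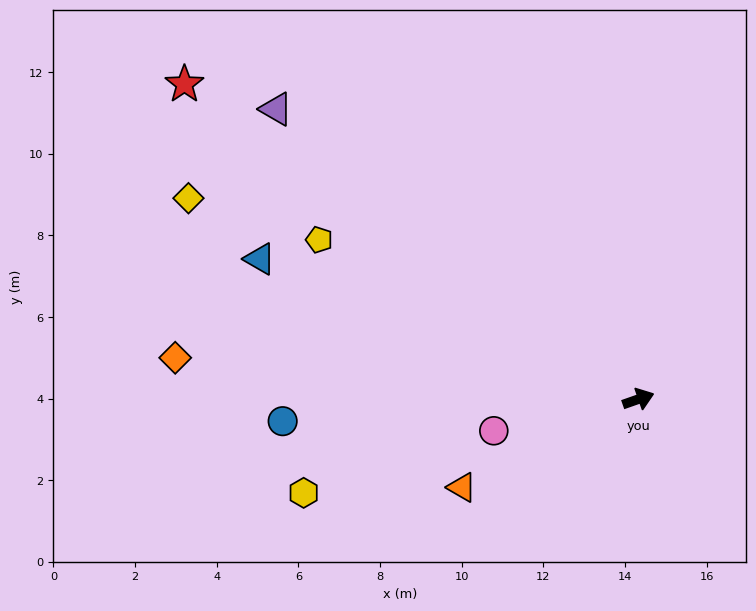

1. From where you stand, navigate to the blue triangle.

turn left 140°, forward 9.9 m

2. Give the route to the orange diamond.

turn left 156°, forward 11.4 m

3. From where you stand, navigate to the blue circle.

turn left 164°, forward 8.7 m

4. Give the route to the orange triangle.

turn right 173°, forward 4.8 m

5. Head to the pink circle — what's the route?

turn left 173°, forward 3.6 m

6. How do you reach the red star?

turn left 126°, forward 13.5 m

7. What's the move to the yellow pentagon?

turn left 134°, forward 8.7 m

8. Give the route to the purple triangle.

turn left 122°, forward 11.4 m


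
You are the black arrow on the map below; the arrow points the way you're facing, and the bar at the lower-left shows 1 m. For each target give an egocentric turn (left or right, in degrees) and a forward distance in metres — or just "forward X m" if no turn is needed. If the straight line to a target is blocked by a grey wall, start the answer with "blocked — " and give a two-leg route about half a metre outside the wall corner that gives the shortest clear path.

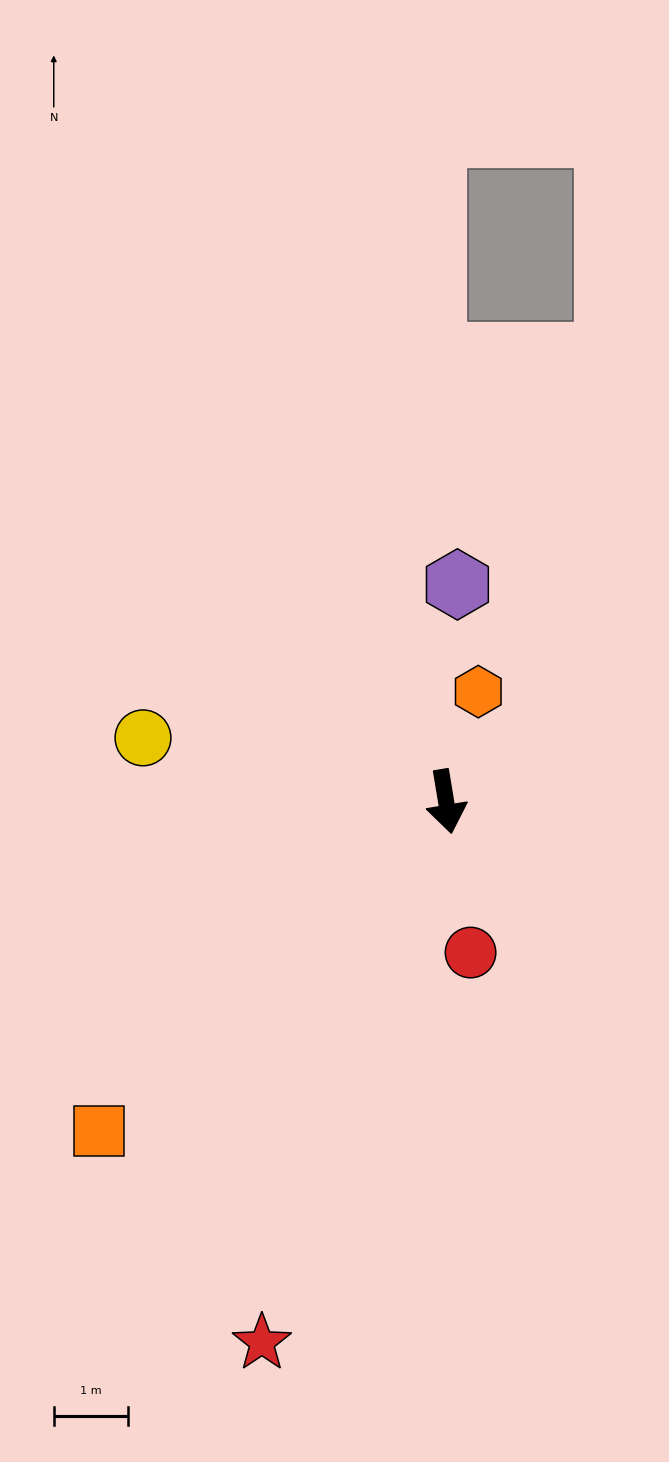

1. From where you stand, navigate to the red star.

turn right 28°, forward 7.7 m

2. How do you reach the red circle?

forward 2.1 m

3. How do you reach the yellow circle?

turn right 111°, forward 4.2 m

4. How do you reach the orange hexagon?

turn left 154°, forward 1.5 m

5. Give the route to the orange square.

turn right 56°, forward 6.4 m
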